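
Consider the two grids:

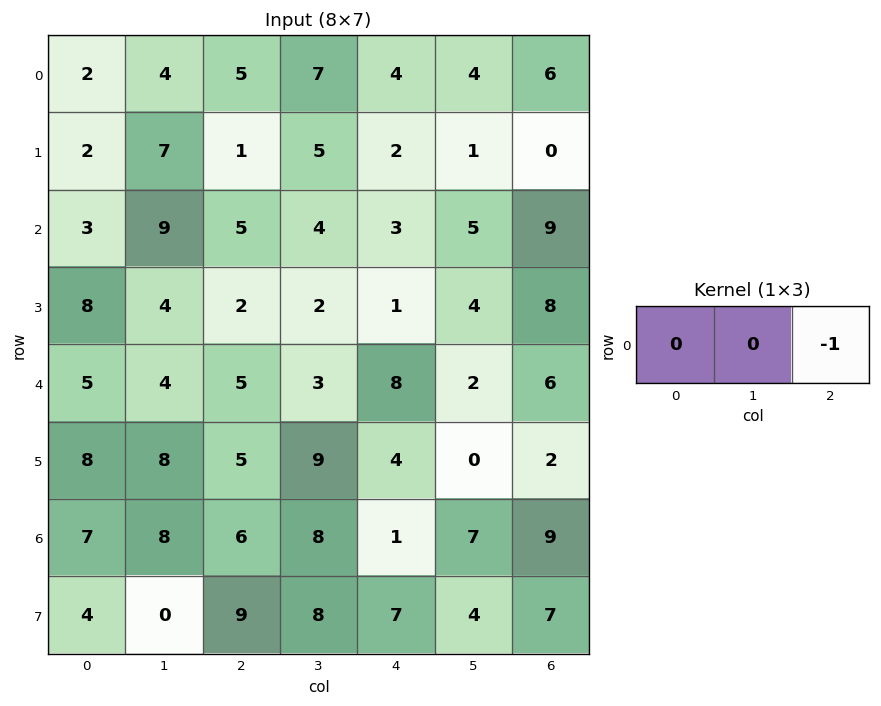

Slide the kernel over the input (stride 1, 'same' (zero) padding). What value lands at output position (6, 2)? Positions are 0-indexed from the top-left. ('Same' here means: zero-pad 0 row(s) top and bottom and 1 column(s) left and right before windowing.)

-8

The receptive field on the zero-padded input at this output position is [8 6 8]. Elementwise product with the kernel and sum: 8·-1.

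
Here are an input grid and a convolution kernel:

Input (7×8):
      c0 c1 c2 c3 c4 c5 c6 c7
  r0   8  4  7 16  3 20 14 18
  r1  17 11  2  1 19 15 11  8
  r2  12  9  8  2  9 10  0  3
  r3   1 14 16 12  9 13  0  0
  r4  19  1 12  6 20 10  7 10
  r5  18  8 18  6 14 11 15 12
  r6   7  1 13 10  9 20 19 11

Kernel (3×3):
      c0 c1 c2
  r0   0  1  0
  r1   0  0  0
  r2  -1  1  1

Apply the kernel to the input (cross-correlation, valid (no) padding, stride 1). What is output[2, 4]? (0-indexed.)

The receptive field on the input at this output position is [9 10 0 / 9 13 0 / 20 10 7]. Elementwise product with the kernel and sum: 10·1 + 20·-1 + 10·1 + 7·1.

7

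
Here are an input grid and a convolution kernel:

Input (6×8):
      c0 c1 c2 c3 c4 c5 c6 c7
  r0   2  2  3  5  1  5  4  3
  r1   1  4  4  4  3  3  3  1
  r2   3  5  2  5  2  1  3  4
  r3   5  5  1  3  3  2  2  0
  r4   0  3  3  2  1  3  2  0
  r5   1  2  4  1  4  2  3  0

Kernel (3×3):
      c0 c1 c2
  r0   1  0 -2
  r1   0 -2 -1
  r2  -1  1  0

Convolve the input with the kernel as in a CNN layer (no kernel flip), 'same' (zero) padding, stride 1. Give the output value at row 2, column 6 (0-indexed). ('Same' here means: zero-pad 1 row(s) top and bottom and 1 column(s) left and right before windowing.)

The receptive field on the zero-padded input at this output position is [3 3 1 / 1 3 4 / 2 2 0]. Elementwise product with the kernel and sum: 3·1 + 1·-2 + 3·-2 + 4·-1 + 2·-1 + 2·1.

-9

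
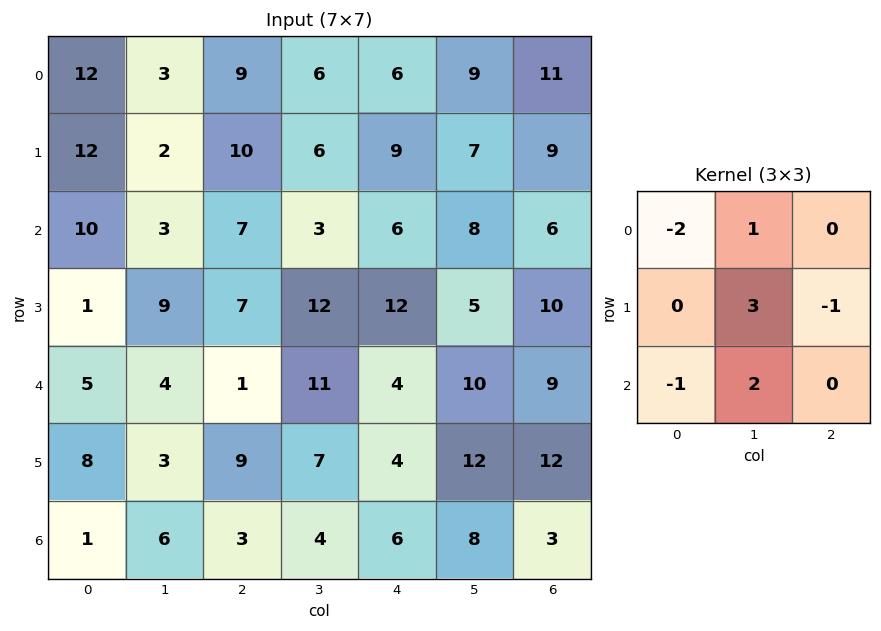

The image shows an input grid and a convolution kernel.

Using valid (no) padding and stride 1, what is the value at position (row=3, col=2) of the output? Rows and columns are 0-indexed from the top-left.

32

The receptive field on the input at this output position is [7 12 12 / 1 11 4 / 9 7 4]. Elementwise product with the kernel and sum: 7·-2 + 12·1 + 11·3 + 4·-1 + 9·-1 + 7·2.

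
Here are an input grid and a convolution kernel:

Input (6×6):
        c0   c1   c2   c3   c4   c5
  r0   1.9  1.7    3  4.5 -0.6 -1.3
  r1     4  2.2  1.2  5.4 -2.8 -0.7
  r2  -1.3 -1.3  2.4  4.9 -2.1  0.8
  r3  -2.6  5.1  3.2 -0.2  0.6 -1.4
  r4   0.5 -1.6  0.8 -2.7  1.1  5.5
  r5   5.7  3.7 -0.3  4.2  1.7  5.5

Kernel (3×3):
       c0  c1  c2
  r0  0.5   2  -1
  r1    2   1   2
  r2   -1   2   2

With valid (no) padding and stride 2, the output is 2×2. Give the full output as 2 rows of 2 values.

Output[0,0]: The receptive field on the input at this output position is [1.9 1.7 3 / 4 2.2 1.2 / -1.3 -1.3 2.4]. Elementwise product with the kernel and sum: 1.9·0.5 + 1.7·2 + 3·-1 + 4·2 + 2.2·1 + 1.2·2 + -1.3·-1 + -1.3·2 + 2.4·2.
Output[0,1]: The receptive field on the input at this output position is [3 4.5 -0.6 / 1.2 5.4 -2.8 / 2.4 4.9 -2.1]. Elementwise product with the kernel and sum: 3·0.5 + 4.5·2 + -0.6·-1 + 1.2·2 + 5.4·1 + -2.8·2 + 2.4·-1 + 4.9·2 + -2.1·2.

17.45 16.5
-1.45 16.5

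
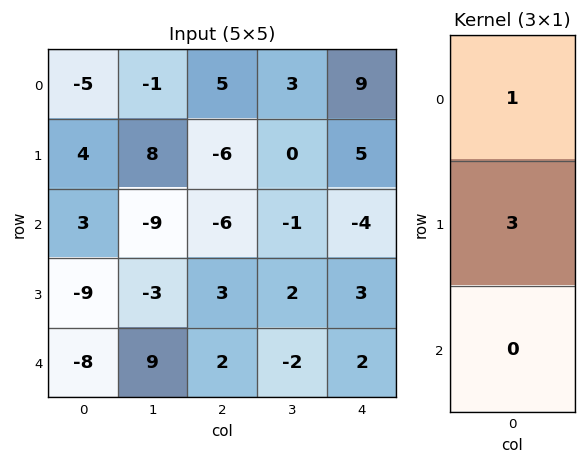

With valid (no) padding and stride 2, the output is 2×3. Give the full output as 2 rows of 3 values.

Output[0,0]: The receptive field on the input at this output position is [-5 / 4 / 3]. Elementwise product with the kernel and sum: -5·1 + 4·3.

7 -13 24
-24 3 5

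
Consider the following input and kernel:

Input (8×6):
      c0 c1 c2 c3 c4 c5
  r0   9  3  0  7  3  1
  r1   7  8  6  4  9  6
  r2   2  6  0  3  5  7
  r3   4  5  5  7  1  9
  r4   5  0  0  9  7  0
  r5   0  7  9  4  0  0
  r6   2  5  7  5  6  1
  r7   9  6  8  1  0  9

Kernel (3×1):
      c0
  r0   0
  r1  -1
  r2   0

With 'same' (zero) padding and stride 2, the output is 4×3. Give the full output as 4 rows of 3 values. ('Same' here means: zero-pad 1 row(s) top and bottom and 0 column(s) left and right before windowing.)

-9 0 -3
-2 0 -5
-5 0 -7
-2 -7 -6

Output[0,0]: The receptive field on the zero-padded input at this output position is [0 / 9 / 7]. Elementwise product with the kernel and sum: 9·-1.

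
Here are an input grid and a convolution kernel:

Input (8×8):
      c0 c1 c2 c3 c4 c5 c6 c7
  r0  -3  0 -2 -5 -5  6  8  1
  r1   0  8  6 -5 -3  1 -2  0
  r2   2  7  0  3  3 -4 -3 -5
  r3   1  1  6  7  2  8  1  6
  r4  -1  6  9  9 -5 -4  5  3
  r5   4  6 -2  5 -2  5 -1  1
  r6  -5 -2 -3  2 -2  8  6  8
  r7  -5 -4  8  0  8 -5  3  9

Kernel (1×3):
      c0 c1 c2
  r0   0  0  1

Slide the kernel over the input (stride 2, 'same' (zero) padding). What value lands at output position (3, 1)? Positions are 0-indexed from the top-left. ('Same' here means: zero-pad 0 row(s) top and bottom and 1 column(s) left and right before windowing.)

2

The receptive field on the zero-padded input at this output position is [-2 -3 2]. Elementwise product with the kernel and sum: 2·1.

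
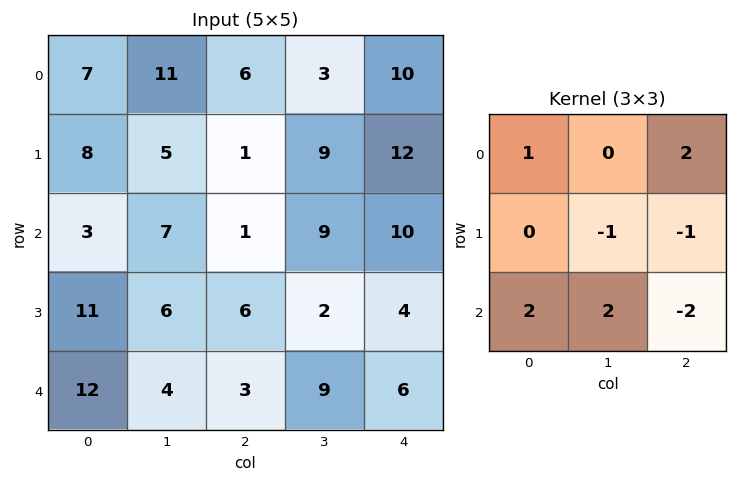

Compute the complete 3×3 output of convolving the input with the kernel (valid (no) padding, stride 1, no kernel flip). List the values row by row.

31 5 5
24 33 14
19 13 27

Output[0,0]: The receptive field on the input at this output position is [7 11 6 / 8 5 1 / 3 7 1]. Elementwise product with the kernel and sum: 7·1 + 6·2 + 5·-1 + 1·-1 + 3·2 + 7·2 + 1·-2.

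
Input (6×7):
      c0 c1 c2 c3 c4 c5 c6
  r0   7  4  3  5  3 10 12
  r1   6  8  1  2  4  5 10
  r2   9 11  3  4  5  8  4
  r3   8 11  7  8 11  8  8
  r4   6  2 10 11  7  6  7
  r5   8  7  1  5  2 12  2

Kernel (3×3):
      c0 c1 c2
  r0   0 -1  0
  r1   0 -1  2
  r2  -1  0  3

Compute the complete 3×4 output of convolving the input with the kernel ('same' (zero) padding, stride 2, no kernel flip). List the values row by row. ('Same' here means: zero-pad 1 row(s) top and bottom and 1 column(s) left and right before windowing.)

25 5 30 -17
40 17 23 -22
11 13 25 -27

Output[0,0]: The receptive field on the zero-padded input at this output position is [0 0 0 / 0 7 4 / 0 6 8]. Elementwise product with the kernel and sum: 0·-1 + 7·-1 + 4·2 + 0·-1 + 8·3.
Output[0,1]: The receptive field on the zero-padded input at this output position is [0 0 0 / 4 3 5 / 8 1 2]. Elementwise product with the kernel and sum: 0·-1 + 3·-1 + 5·2 + 8·-1 + 2·3.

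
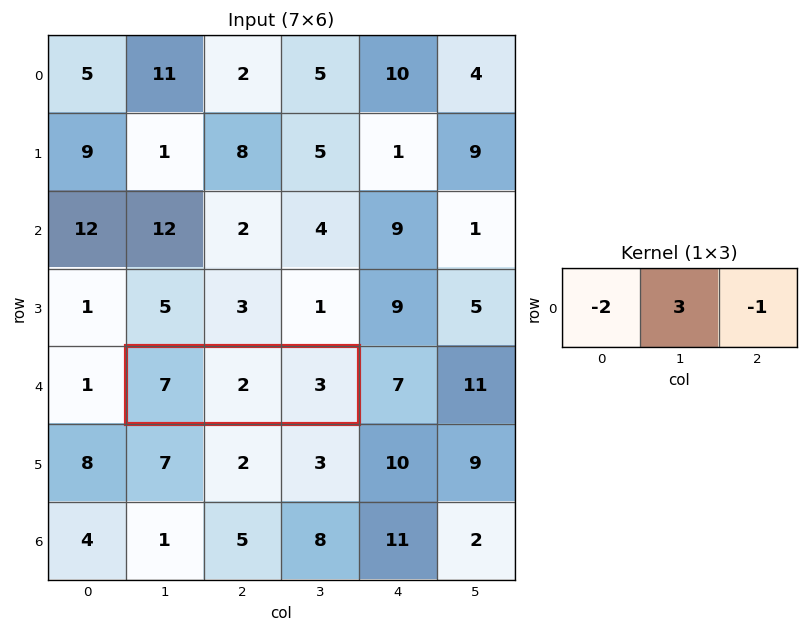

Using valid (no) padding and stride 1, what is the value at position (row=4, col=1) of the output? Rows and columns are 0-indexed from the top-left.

-11

The receptive field on the input at this output position is [7 2 3]. Elementwise product with the kernel and sum: 7·-2 + 2·3 + 3·-1.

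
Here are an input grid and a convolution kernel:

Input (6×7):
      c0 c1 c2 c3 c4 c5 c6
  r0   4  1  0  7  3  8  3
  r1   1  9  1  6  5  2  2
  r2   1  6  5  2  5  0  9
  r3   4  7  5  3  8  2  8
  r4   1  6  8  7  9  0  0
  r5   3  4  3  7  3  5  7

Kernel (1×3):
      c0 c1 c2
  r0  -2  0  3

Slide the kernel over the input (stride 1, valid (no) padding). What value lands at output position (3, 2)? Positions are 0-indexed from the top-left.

14

The receptive field on the input at this output position is [5 3 8]. Elementwise product with the kernel and sum: 5·-2 + 8·3.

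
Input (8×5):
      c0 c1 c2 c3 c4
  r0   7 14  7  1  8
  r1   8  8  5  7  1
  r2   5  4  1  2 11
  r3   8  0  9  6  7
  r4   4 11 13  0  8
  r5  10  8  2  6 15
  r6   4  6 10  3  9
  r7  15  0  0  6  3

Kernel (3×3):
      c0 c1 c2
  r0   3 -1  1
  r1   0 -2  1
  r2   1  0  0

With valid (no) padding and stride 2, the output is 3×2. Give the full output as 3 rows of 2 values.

8 16
25 20
4 60

Output[0,0]: The receptive field on the input at this output position is [7 14 7 / 8 8 5 / 5 4 1]. Elementwise product with the kernel and sum: 7·3 + 14·-1 + 7·1 + 8·-2 + 5·1 + 5·1.
Output[0,1]: The receptive field on the input at this output position is [7 1 8 / 5 7 1 / 1 2 11]. Elementwise product with the kernel and sum: 7·3 + 1·-1 + 8·1 + 7·-2 + 1·1 + 1·1.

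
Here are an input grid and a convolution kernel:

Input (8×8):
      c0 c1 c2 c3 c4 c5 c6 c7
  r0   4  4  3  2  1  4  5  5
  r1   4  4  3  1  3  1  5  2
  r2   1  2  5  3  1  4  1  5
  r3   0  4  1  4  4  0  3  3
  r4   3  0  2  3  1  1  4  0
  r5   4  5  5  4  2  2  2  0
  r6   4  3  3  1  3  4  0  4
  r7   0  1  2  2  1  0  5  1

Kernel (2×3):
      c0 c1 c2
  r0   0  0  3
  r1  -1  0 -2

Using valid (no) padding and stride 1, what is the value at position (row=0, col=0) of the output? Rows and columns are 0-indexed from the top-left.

-1

The receptive field on the input at this output position is [4 4 3 / 4 4 3]. Elementwise product with the kernel and sum: 3·3 + 4·-1 + 3·-2.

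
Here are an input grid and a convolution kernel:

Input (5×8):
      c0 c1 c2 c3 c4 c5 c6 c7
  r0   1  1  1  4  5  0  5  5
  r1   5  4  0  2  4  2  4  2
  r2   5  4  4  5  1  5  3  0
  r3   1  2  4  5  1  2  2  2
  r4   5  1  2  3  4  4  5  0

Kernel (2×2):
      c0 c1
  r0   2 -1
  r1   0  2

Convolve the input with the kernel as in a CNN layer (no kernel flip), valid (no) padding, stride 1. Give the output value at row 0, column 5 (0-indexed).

3

The receptive field on the input at this output position is [0 5 / 2 4]. Elementwise product with the kernel and sum: 0·2 + 5·-1 + 4·2.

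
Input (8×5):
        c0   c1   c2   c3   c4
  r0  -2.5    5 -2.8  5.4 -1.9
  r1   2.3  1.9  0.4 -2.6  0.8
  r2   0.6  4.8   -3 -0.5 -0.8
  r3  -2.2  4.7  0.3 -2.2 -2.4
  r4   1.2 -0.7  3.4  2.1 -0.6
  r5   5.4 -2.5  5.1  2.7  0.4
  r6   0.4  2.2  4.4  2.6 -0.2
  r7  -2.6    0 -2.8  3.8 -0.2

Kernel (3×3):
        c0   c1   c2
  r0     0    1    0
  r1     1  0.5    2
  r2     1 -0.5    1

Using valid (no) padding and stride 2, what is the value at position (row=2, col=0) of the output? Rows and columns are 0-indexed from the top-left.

The receptive field on the input at this output position is [1.2 -0.7 3.4 / 5.4 -2.5 5.1 / 0.4 2.2 4.4]. Elementwise product with the kernel and sum: -0.7·1 + 5.4·1 + -2.5·0.5 + 5.1·2 + 0.4·1 + 2.2·-0.5 + 4.4·1.

17.35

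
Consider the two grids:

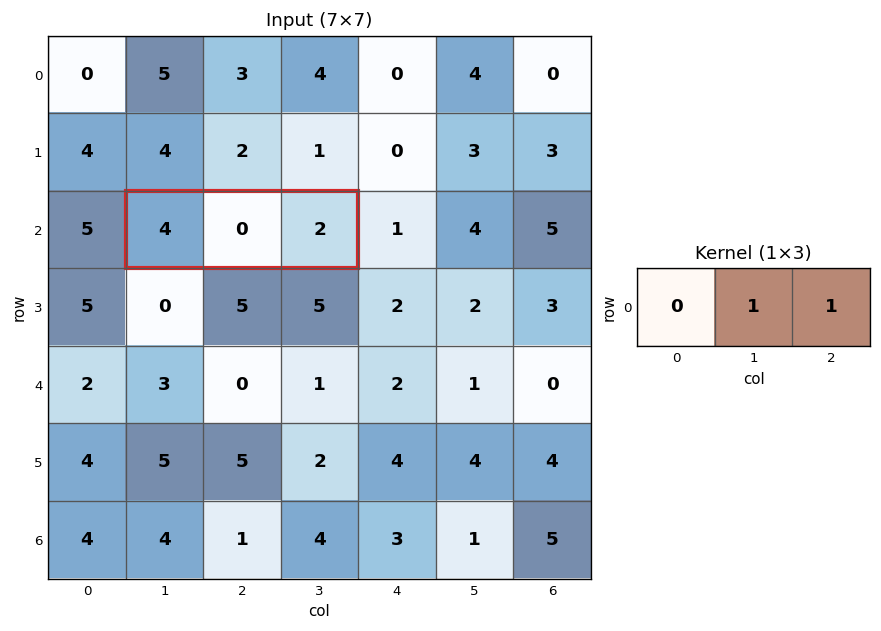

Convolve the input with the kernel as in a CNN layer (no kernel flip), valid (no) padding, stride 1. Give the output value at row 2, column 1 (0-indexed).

The receptive field on the input at this output position is [4 0 2]. Elementwise product with the kernel and sum: 0·1 + 2·1.

2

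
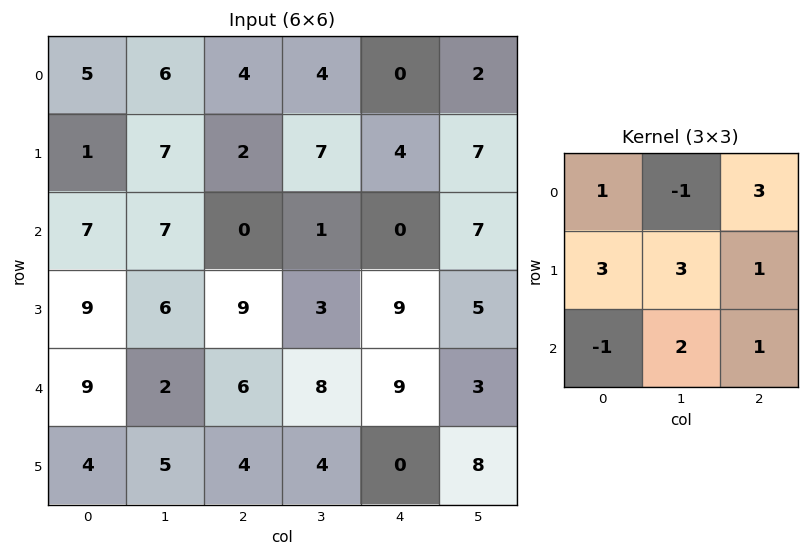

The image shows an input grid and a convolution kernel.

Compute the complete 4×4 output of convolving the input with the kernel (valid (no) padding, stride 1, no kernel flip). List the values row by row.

44 42 33 56
54 63 16 54
55 76 63 76
79 45 88 67

Output[0,0]: The receptive field on the input at this output position is [5 6 4 / 1 7 2 / 7 7 0]. Elementwise product with the kernel and sum: 5·1 + 6·-1 + 4·3 + 1·3 + 7·3 + 2·1 + 7·-1 + 7·2 + 0·1.
Output[0,1]: The receptive field on the input at this output position is [6 4 4 / 7 2 7 / 7 0 1]. Elementwise product with the kernel and sum: 6·1 + 4·-1 + 4·3 + 7·3 + 2·3 + 7·1 + 7·-1 + 0·2 + 1·1.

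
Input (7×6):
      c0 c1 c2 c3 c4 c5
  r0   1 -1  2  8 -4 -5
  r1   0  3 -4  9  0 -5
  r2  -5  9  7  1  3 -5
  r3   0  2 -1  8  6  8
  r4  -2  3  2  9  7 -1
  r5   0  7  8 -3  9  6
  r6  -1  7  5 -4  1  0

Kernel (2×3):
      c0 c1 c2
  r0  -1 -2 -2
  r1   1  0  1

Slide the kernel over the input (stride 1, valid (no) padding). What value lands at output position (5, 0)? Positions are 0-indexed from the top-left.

The receptive field on the input at this output position is [0 7 8 / -1 7 5]. Elementwise product with the kernel and sum: 0·-1 + 7·-2 + 8·-2 + -1·1 + 5·1.

-26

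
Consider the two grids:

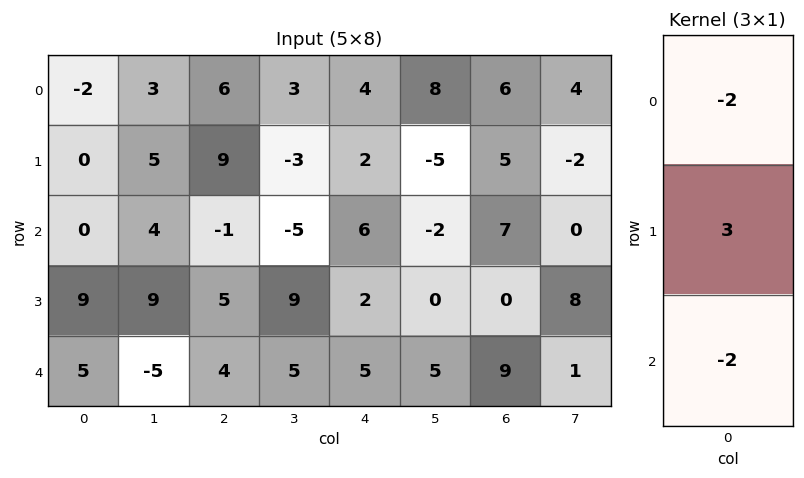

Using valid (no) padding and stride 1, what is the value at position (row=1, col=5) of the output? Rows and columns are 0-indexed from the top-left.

4

The receptive field on the input at this output position is [-5 / -2 / 0]. Elementwise product with the kernel and sum: -5·-2 + -2·3 + 0·-2.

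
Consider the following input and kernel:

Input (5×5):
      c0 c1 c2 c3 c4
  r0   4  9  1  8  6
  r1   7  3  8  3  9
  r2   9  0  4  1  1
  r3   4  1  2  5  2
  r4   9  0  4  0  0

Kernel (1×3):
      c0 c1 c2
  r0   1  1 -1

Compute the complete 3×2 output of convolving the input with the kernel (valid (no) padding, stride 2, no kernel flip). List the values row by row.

Output[0,0]: The receptive field on the input at this output position is [4 9 1]. Elementwise product with the kernel and sum: 4·1 + 9·1 + 1·-1.
Output[0,1]: The receptive field on the input at this output position is [1 8 6]. Elementwise product with the kernel and sum: 1·1 + 8·1 + 6·-1.

12 3
5 4
5 4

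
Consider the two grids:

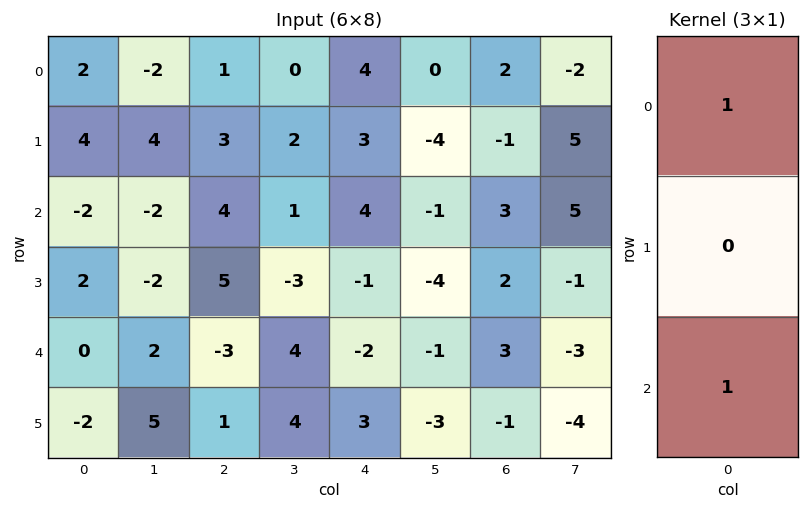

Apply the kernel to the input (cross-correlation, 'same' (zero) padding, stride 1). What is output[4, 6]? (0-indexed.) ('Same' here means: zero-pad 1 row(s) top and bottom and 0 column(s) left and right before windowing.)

1

The receptive field on the zero-padded input at this output position is [2 / 3 / -1]. Elementwise product with the kernel and sum: 2·1 + -1·1.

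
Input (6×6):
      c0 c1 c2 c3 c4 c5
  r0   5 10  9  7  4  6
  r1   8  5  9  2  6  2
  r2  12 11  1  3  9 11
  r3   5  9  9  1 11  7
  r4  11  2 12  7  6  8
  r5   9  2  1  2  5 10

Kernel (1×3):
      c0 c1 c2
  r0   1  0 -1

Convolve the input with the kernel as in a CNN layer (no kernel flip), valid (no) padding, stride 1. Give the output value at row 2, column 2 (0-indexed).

The receptive field on the input at this output position is [1 3 9]. Elementwise product with the kernel and sum: 1·1 + 9·-1.

-8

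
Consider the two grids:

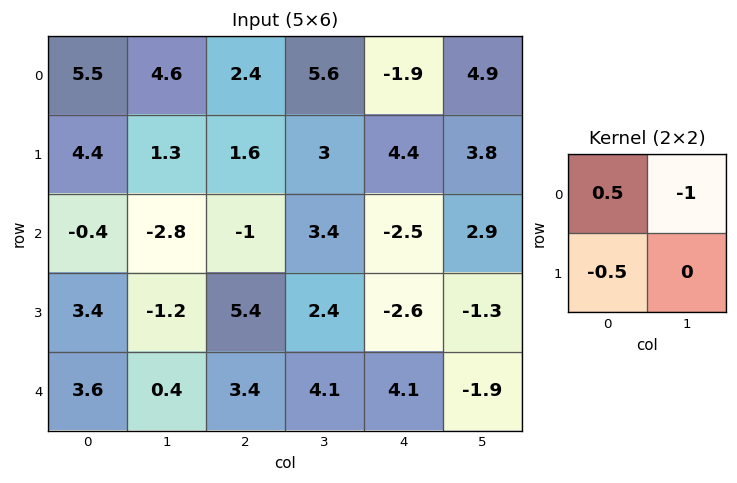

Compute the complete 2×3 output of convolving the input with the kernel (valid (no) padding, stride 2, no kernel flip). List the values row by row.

Output[0,0]: The receptive field on the input at this output position is [5.5 4.6 / 4.4 1.3]. Elementwise product with the kernel and sum: 5.5·0.5 + 4.6·-1 + 4.4·-0.5.
Output[0,1]: The receptive field on the input at this output position is [2.4 5.6 / 1.6 3]. Elementwise product with the kernel and sum: 2.4·0.5 + 5.6·-1 + 1.6·-0.5.

-4.05 -5.2 -8.05
0.9 -6.6 -2.85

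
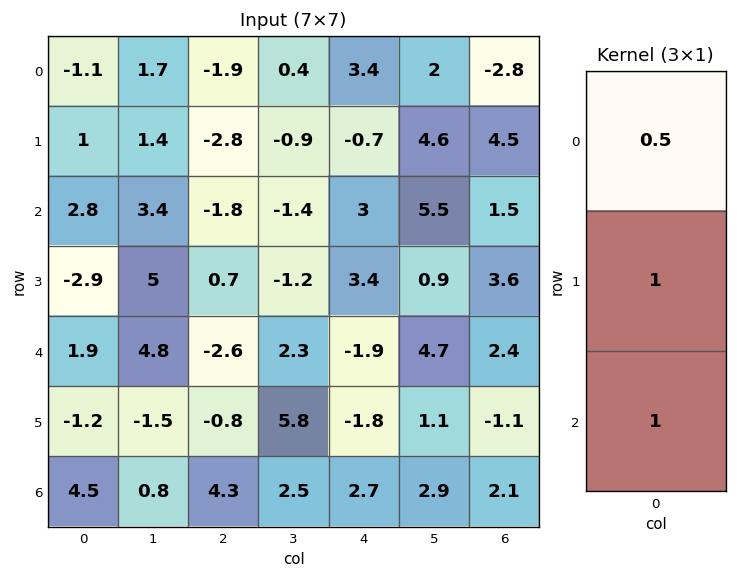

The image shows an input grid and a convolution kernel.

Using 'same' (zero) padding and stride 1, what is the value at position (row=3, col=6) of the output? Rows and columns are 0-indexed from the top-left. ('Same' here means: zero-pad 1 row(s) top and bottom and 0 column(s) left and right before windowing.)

The receptive field on the zero-padded input at this output position is [1.5 / 3.6 / 2.4]. Elementwise product with the kernel and sum: 1.5·0.5 + 3.6·1 + 2.4·1.

6.75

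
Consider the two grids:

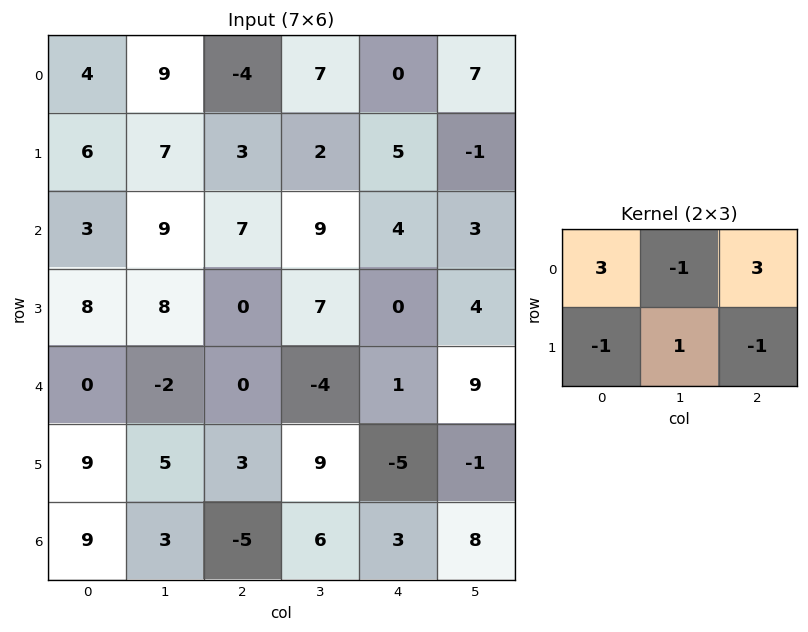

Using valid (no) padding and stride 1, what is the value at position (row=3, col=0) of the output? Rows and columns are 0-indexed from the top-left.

The receptive field on the input at this output position is [8 8 0 / 0 -2 0]. Elementwise product with the kernel and sum: 8·3 + 8·-1 + 0·3 + 0·-1 + -2·1 + 0·-1.

14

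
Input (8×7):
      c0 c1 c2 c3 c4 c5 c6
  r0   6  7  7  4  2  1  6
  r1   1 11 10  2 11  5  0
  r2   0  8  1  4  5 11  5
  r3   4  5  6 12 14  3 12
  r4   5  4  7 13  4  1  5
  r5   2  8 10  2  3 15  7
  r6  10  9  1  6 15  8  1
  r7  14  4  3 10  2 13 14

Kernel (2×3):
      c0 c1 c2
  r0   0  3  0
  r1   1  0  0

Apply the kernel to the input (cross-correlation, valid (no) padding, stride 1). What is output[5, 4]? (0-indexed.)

The receptive field on the input at this output position is [3 15 7 / 15 8 1]. Elementwise product with the kernel and sum: 15·3 + 15·1.

60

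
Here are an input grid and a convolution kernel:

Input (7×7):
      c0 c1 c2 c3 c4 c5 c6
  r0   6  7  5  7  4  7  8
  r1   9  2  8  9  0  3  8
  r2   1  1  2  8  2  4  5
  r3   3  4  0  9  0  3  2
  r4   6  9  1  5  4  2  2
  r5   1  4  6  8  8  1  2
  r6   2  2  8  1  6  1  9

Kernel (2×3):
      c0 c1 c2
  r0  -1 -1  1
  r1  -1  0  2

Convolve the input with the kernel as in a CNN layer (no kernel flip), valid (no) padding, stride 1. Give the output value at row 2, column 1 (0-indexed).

The receptive field on the input at this output position is [1 2 8 / 4 0 9]. Elementwise product with the kernel and sum: 1·-1 + 2·-1 + 8·1 + 4·-1 + 9·2.

19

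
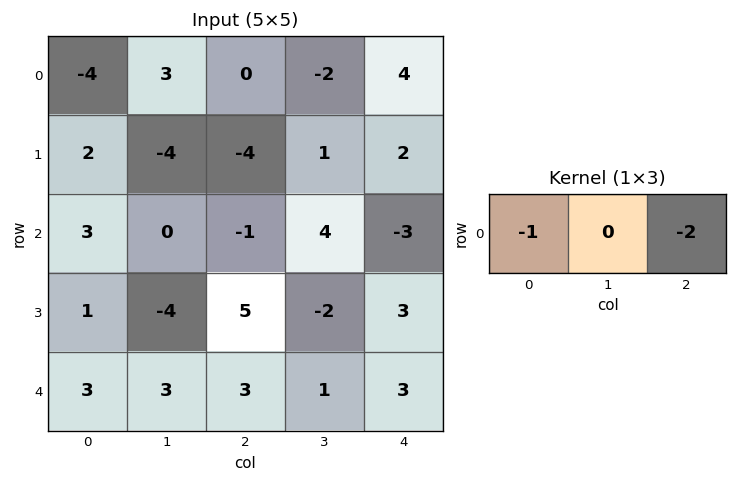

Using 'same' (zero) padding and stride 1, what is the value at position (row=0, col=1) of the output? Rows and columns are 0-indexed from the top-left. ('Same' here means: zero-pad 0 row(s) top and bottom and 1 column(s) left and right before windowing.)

4

The receptive field on the zero-padded input at this output position is [-4 3 0]. Elementwise product with the kernel and sum: -4·-1 + 0·-2.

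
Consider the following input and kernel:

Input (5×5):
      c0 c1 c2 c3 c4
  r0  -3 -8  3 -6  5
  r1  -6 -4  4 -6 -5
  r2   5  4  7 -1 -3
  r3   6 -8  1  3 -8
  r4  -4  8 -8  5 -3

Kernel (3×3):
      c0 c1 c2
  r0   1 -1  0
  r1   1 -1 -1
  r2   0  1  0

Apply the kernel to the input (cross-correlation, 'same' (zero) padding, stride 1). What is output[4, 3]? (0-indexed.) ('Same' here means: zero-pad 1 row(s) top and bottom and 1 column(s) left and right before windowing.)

-12

The receptive field on the zero-padded input at this output position is [1 3 -8 / -8 5 -3 / 0 0 0]. Elementwise product with the kernel and sum: 1·1 + 3·-1 + -8·1 + 5·-1 + -3·-1 + 0·1.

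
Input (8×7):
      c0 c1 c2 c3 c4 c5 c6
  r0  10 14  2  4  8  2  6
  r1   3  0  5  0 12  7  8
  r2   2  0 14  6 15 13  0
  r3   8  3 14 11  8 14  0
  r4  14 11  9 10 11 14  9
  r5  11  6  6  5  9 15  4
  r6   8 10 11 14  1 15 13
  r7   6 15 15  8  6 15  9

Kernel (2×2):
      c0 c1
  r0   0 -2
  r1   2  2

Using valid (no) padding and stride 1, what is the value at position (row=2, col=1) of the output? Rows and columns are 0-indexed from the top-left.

6

The receptive field on the input at this output position is [0 14 / 3 14]. Elementwise product with the kernel and sum: 14·-2 + 3·2 + 14·2.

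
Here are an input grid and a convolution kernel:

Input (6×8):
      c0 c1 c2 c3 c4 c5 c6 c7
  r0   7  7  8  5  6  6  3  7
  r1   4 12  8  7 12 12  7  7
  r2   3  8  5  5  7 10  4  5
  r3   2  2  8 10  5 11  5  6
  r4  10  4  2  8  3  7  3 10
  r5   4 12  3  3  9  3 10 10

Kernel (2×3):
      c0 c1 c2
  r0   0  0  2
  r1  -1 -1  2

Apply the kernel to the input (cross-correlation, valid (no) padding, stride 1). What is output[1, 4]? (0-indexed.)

5

The receptive field on the input at this output position is [12 12 7 / 7 10 4]. Elementwise product with the kernel and sum: 7·2 + 7·-1 + 10·-1 + 4·2.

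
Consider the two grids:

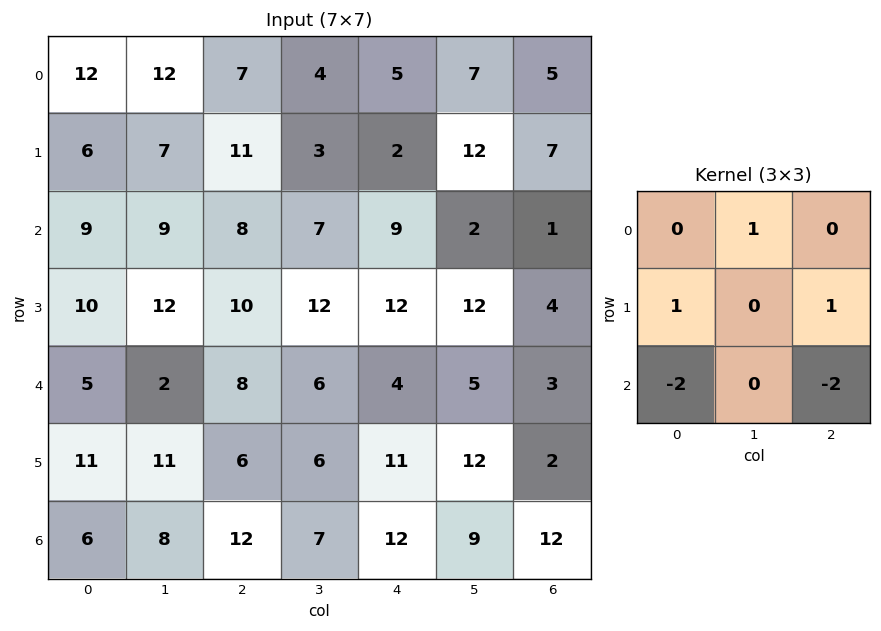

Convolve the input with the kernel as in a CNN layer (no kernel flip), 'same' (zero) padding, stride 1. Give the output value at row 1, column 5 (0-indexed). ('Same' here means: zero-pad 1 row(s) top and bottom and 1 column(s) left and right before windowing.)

-4

The receptive field on the zero-padded input at this output position is [5 7 5 / 2 12 7 / 9 2 1]. Elementwise product with the kernel and sum: 7·1 + 2·1 + 7·1 + 9·-2 + 1·-2.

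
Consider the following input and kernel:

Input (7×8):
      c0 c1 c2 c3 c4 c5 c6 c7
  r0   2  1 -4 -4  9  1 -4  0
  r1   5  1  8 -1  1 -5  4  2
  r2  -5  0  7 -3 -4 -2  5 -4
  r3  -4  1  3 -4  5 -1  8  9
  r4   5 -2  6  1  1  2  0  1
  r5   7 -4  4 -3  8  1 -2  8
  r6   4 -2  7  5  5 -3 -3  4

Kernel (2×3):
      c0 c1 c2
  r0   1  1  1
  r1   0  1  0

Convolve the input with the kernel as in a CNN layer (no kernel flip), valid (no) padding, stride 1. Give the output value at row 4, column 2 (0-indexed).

The receptive field on the input at this output position is [6 1 1 / 4 -3 8]. Elementwise product with the kernel and sum: 6·1 + 1·1 + 1·1 + -3·1.

5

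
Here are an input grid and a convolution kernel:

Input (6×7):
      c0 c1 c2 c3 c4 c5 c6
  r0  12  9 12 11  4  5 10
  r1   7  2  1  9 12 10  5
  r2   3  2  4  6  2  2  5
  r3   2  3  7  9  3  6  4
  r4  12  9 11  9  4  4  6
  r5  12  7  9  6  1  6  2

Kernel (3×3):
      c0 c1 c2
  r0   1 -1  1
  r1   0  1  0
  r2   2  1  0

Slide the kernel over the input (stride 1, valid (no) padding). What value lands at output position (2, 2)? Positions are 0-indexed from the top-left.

The receptive field on the input at this output position is [4 6 2 / 7 9 3 / 11 9 4]. Elementwise product with the kernel and sum: 4·1 + 6·-1 + 2·1 + 9·1 + 11·2 + 9·1.

40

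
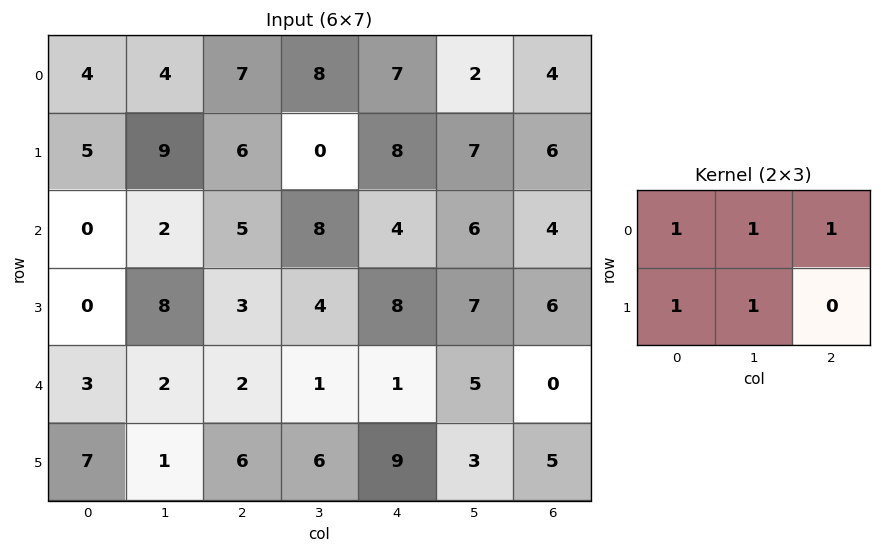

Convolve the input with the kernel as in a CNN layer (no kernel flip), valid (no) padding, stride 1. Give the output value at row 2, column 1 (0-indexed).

The receptive field on the input at this output position is [2 5 8 / 8 3 4]. Elementwise product with the kernel and sum: 2·1 + 5·1 + 8·1 + 8·1 + 3·1.

26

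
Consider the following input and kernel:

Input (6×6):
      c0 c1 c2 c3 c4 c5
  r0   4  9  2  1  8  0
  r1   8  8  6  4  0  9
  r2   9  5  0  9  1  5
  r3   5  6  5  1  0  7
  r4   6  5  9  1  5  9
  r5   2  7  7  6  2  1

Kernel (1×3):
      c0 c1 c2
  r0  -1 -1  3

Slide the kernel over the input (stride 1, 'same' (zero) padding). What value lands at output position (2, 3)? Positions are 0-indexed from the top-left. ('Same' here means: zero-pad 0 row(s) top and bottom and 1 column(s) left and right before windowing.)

-6

The receptive field on the zero-padded input at this output position is [0 9 1]. Elementwise product with the kernel and sum: 0·-1 + 9·-1 + 1·3.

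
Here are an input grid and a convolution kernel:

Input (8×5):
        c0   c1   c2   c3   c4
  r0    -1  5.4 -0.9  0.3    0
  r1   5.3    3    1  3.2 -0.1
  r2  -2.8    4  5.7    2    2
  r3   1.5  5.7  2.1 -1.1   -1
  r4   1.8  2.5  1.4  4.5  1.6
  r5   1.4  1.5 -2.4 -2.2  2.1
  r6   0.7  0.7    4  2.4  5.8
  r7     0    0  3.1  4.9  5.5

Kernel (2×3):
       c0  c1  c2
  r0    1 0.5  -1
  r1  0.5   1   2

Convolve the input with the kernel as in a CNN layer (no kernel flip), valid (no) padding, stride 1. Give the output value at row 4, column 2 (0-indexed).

The receptive field on the input at this output position is [1.4 4.5 1.6 / -2.4 -2.2 2.1]. Elementwise product with the kernel and sum: 1.4·1 + 4.5·0.5 + 1.6·-1 + -2.4·0.5 + -2.2·1 + 2.1·2.

2.85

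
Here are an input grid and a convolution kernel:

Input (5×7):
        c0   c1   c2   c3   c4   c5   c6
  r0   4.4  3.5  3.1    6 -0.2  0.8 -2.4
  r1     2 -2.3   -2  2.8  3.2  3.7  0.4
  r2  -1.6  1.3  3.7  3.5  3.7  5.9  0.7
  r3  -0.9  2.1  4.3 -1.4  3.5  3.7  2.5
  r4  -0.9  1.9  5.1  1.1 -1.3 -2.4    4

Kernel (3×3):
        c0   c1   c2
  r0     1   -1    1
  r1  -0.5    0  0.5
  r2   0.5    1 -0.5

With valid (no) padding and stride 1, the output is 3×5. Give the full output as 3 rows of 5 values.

Output[0,0]: The receptive field on the input at this output position is [4.4 3.5 3.1 / 2 -2.3 -2 / -1.6 1.3 3.7]. Elementwise product with the kernel and sum: 4.4·1 + 3.5·-1 + 3.1·1 + 2·-0.5 + -2·0.5 + -1.6·0.5 + 1.3·1 + 3.7·-0.5.

0.65 11.55 3 9.95 2.6
4.45 9.65 -2.6 5.45 2.6
2.3 4.85 7.8 8.7 -7.05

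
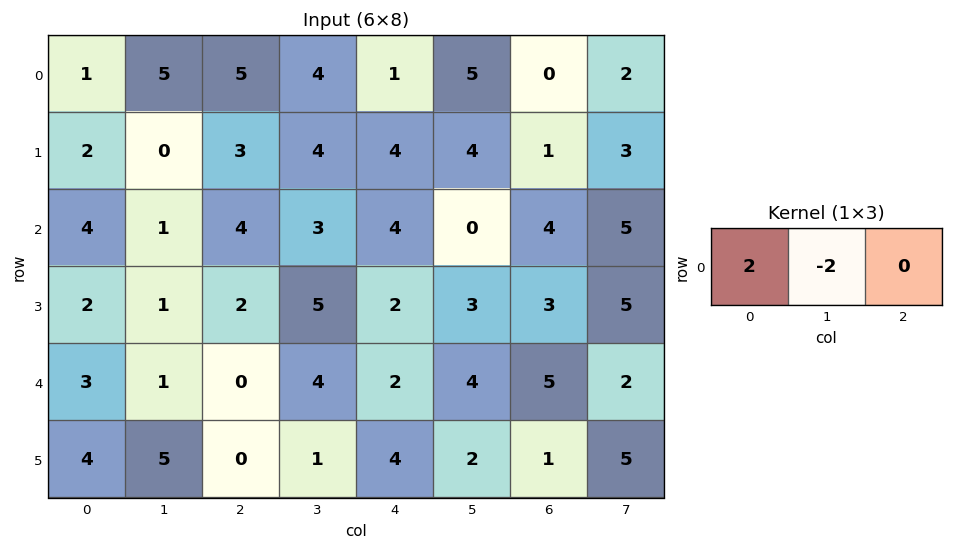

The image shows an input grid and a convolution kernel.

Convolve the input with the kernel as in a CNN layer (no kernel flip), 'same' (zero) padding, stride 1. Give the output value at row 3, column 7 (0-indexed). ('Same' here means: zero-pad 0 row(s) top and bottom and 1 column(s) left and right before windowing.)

-4

The receptive field on the zero-padded input at this output position is [3 5 0]. Elementwise product with the kernel and sum: 3·2 + 5·-2.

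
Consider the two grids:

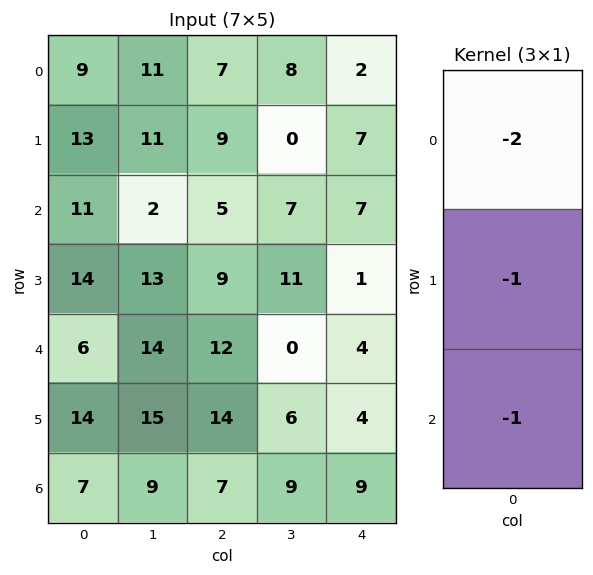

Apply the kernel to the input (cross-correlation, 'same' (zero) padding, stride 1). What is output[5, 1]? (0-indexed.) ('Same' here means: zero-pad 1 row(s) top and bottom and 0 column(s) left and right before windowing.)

The receptive field on the zero-padded input at this output position is [14 / 15 / 9]. Elementwise product with the kernel and sum: 14·-2 + 15·-1 + 9·-1.

-52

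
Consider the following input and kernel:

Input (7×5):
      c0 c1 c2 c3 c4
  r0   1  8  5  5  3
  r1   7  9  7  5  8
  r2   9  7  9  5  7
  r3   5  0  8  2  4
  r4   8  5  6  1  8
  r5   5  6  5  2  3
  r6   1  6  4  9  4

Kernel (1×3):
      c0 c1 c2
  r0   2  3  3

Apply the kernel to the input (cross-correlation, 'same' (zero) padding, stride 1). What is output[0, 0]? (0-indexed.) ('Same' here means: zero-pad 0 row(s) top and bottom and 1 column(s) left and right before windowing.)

The receptive field on the zero-padded input at this output position is [0 1 8]. Elementwise product with the kernel and sum: 0·2 + 1·3 + 8·3.

27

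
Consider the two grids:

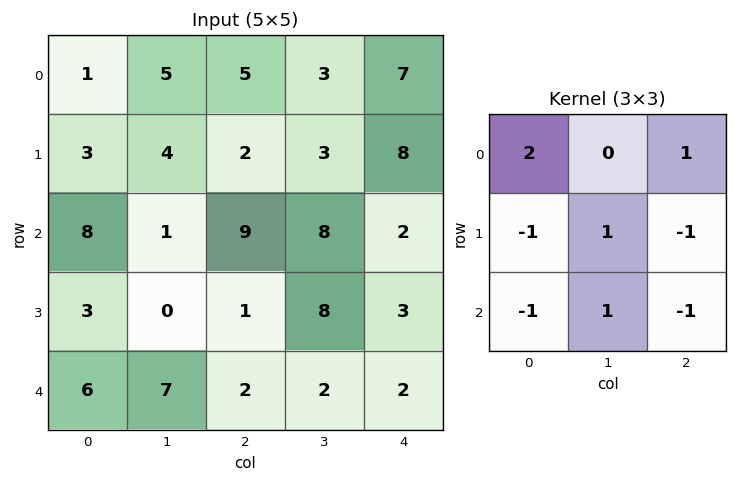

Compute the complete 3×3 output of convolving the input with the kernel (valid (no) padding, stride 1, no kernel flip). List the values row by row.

Output[0,0]: The receptive field on the input at this output position is [1 5 5 / 3 4 2 / 8 1 9]. Elementwise product with the kernel and sum: 1·2 + 5·1 + 3·-1 + 4·1 + 2·-1 + 8·-1 + 1·1 + 9·-1.
Output[0,1]: The receptive field on the input at this output position is [5 5 3 / 4 2 3 / 1 9 8]. Elementwise product with the kernel and sum: 5·2 + 3·1 + 4·-1 + 2·1 + 3·-1 + 1·-1 + 9·1 + 8·-1.

-10 8 7
-12 4 13
20 -4 22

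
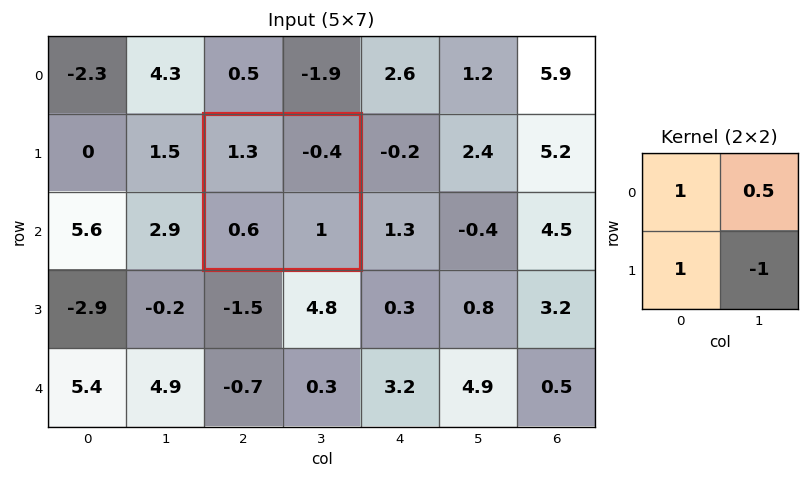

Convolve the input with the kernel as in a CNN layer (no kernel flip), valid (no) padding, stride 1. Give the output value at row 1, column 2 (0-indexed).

The receptive field on the input at this output position is [1.3 -0.4 / 0.6 1]. Elementwise product with the kernel and sum: 1.3·1 + -0.4·0.5 + 0.6·1 + 1·-1.

0.7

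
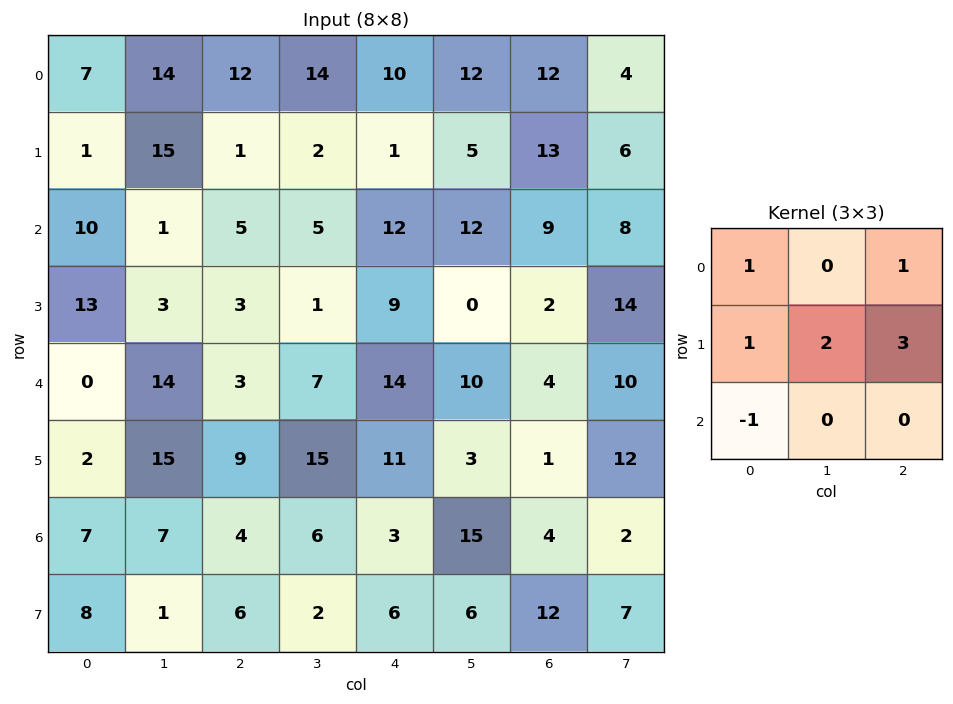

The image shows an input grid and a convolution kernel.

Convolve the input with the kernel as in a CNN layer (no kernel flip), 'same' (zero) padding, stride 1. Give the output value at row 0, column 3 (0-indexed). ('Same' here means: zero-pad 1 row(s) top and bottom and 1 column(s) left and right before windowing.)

The receptive field on the zero-padded input at this output position is [0 0 0 / 12 14 10 / 1 2 1]. Elementwise product with the kernel and sum: 0·1 + 0·1 + 12·1 + 14·2 + 10·3 + 1·-1.

69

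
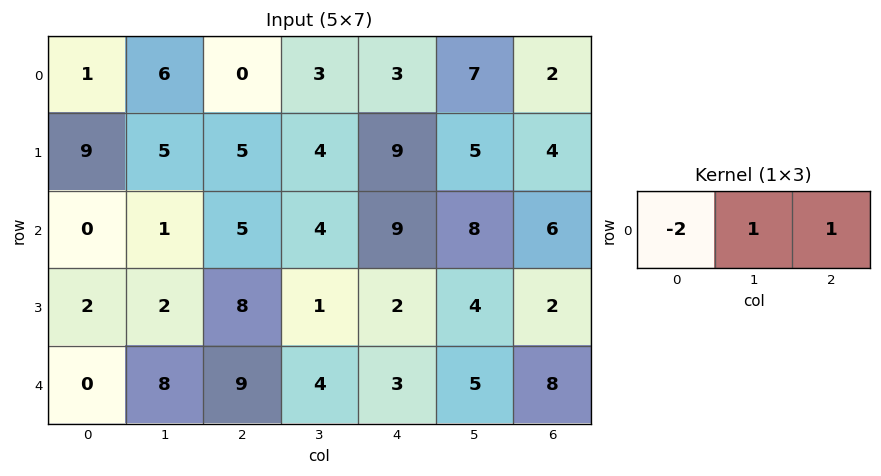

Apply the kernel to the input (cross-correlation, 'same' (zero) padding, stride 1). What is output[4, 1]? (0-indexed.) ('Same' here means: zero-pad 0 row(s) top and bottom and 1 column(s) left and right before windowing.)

The receptive field on the zero-padded input at this output position is [0 8 9]. Elementwise product with the kernel and sum: 0·-2 + 8·1 + 9·1.

17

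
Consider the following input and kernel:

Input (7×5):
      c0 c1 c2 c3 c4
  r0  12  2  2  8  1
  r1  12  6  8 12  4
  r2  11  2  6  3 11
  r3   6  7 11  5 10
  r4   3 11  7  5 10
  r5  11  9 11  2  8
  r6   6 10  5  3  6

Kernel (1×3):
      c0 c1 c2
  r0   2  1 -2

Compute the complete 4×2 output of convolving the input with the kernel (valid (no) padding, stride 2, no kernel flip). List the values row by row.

22 10
12 -7
3 -1
12 1

Output[0,0]: The receptive field on the input at this output position is [12 2 2]. Elementwise product with the kernel and sum: 12·2 + 2·1 + 2·-2.
Output[0,1]: The receptive field on the input at this output position is [2 8 1]. Elementwise product with the kernel and sum: 2·2 + 8·1 + 1·-2.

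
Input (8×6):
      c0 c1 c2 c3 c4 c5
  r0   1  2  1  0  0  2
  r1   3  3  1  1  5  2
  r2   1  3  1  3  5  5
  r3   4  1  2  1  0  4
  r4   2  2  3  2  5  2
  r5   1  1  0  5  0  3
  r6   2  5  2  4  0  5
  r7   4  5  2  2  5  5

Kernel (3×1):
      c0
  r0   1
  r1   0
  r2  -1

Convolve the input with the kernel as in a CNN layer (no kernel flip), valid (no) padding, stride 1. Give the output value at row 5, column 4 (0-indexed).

The receptive field on the input at this output position is [0 / 0 / 5]. Elementwise product with the kernel and sum: 0·1 + 5·-1.

-5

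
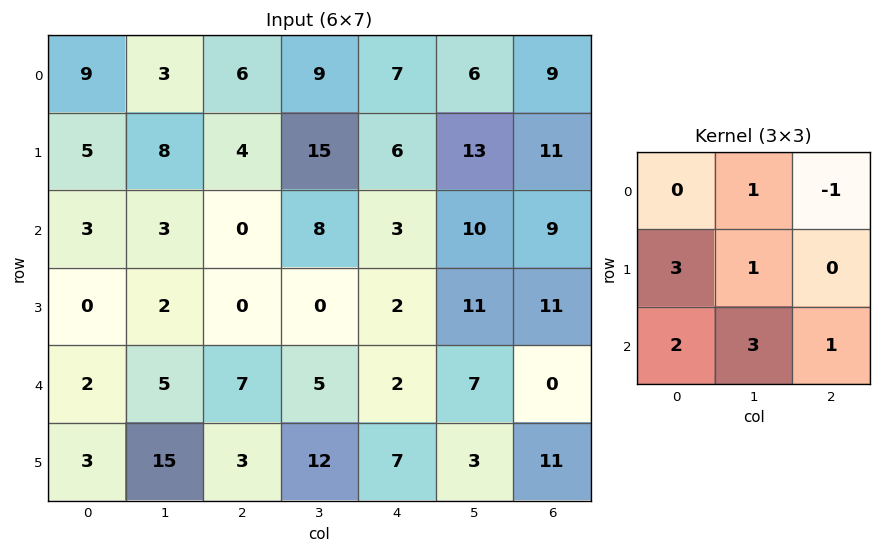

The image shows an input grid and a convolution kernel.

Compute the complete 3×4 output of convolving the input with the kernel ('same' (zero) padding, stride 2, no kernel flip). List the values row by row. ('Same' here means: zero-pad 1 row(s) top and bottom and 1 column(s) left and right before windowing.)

Output[0,0]: The receptive field on the zero-padded input at this output position is [0 0 0 / 0 9 3 / 0 5 8]. Elementwise product with the kernel and sum: 0·1 + 0·-1 + 0·3 + 9·1 + 0·2 + 5·3 + 8·1.

32 58 95 86
2 2 37 105
24 73 56 71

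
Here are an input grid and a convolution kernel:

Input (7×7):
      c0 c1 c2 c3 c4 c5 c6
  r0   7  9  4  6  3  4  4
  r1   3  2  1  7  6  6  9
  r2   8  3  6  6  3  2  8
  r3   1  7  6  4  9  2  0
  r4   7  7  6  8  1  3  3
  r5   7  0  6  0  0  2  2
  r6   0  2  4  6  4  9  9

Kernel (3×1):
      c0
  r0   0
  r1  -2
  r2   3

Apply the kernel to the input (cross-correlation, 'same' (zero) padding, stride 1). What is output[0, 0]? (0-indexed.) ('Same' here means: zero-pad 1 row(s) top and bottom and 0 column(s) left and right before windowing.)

The receptive field on the zero-padded input at this output position is [0 / 7 / 3]. Elementwise product with the kernel and sum: 7·-2 + 3·3.

-5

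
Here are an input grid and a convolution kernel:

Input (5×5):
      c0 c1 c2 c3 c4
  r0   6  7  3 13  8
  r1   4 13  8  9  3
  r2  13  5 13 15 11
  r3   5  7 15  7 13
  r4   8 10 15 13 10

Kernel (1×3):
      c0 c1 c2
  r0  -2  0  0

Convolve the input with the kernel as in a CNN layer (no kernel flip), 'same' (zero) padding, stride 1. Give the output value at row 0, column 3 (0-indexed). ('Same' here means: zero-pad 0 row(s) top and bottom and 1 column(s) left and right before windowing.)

-6

The receptive field on the zero-padded input at this output position is [3 13 8]. Elementwise product with the kernel and sum: 3·-2.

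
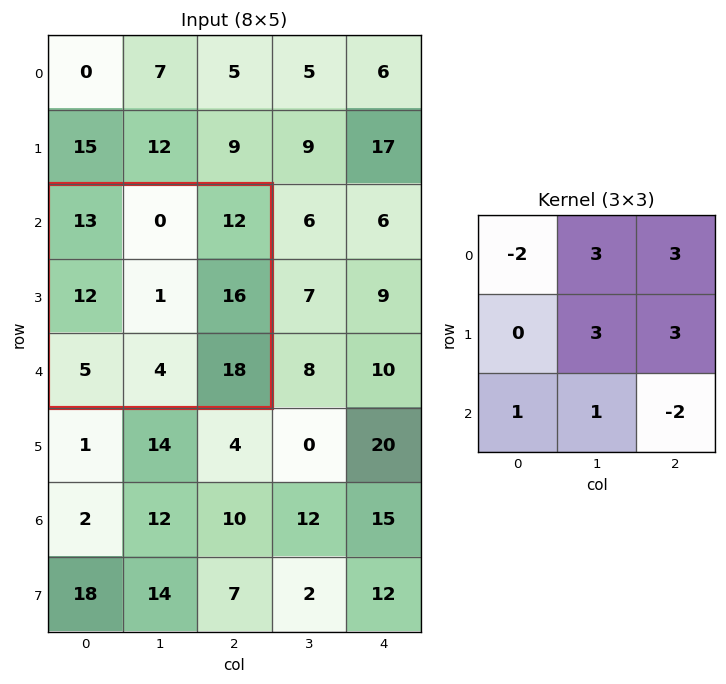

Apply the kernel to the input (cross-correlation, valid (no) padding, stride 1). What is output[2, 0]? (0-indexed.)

The receptive field on the input at this output position is [13 0 12 / 12 1 16 / 5 4 18]. Elementwise product with the kernel and sum: 13·-2 + 0·3 + 12·3 + 1·3 + 16·3 + 5·1 + 4·1 + 18·-2.

34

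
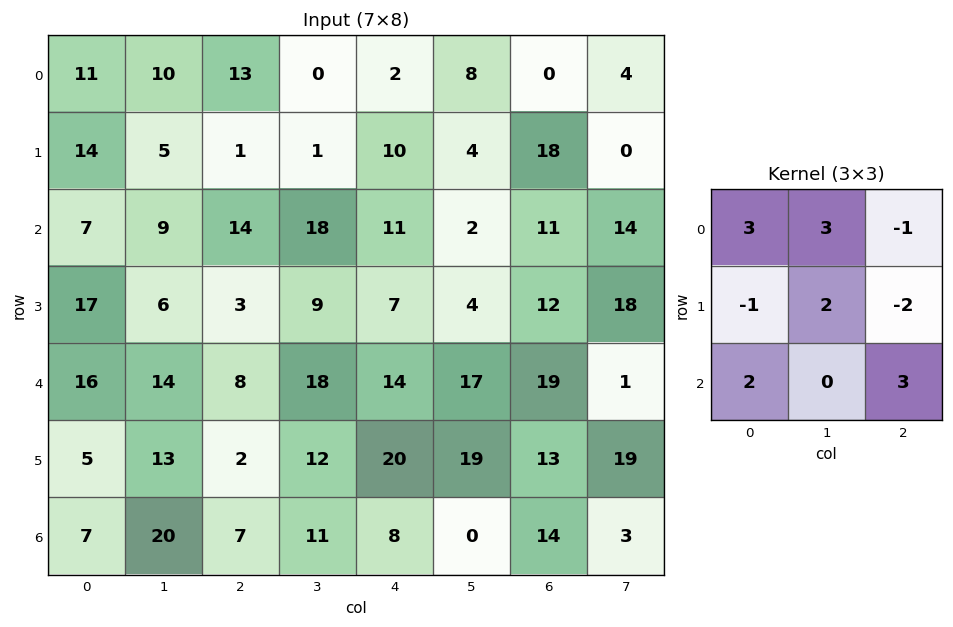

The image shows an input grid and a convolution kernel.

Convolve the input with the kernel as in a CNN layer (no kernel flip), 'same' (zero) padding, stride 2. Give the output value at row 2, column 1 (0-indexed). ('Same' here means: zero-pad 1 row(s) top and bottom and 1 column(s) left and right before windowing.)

46

The receptive field on the zero-padded input at this output position is [6 3 9 / 14 8 18 / 13 2 12]. Elementwise product with the kernel and sum: 6·3 + 3·3 + 9·-1 + 14·-1 + 8·2 + 18·-2 + 13·2 + 12·3.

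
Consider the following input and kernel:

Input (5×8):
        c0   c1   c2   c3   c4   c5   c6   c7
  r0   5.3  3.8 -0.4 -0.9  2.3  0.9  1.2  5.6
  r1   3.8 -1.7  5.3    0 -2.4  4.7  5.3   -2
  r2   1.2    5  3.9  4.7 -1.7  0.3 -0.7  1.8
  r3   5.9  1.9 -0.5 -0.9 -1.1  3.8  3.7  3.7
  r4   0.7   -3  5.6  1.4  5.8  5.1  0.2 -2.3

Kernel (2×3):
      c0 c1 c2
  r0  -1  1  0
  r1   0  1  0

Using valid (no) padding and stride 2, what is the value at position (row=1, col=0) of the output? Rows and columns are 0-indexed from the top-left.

The receptive field on the input at this output position is [1.2 5 3.9 / 5.9 1.9 -0.5]. Elementwise product with the kernel and sum: 1.2·-1 + 5·1 + 1.9·1.

5.7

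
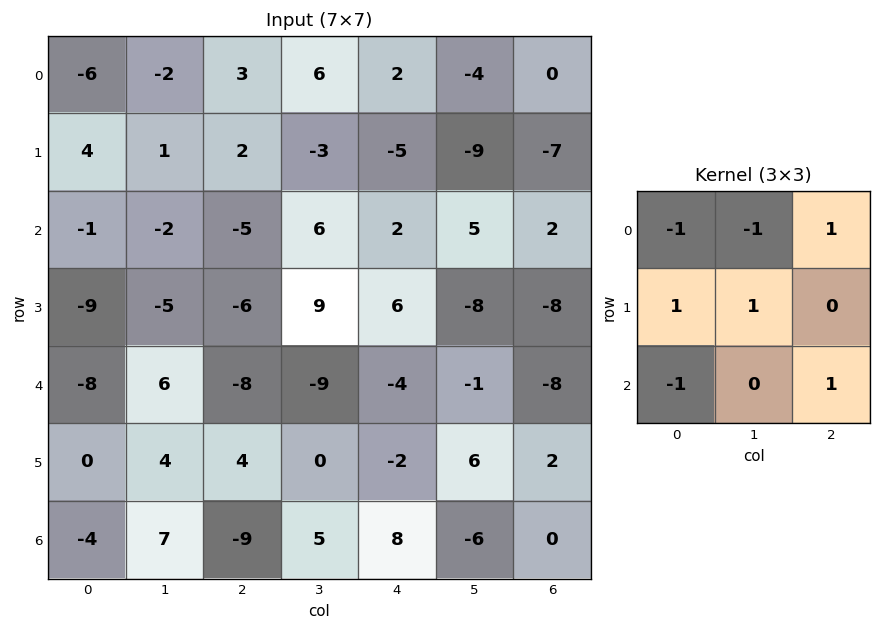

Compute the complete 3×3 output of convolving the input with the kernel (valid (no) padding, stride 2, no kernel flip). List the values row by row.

Output[0,0]: The receptive field on the input at this output position is [-6 -2 3 / 4 1 2 / -1 -2 -5]. Elementwise product with the kernel and sum: -6·-1 + -2·-1 + 3·1 + 4·1 + 1·1 + -1·-1 + -5·1.

12 -1 -12
-16 8 -11
-7 34 -7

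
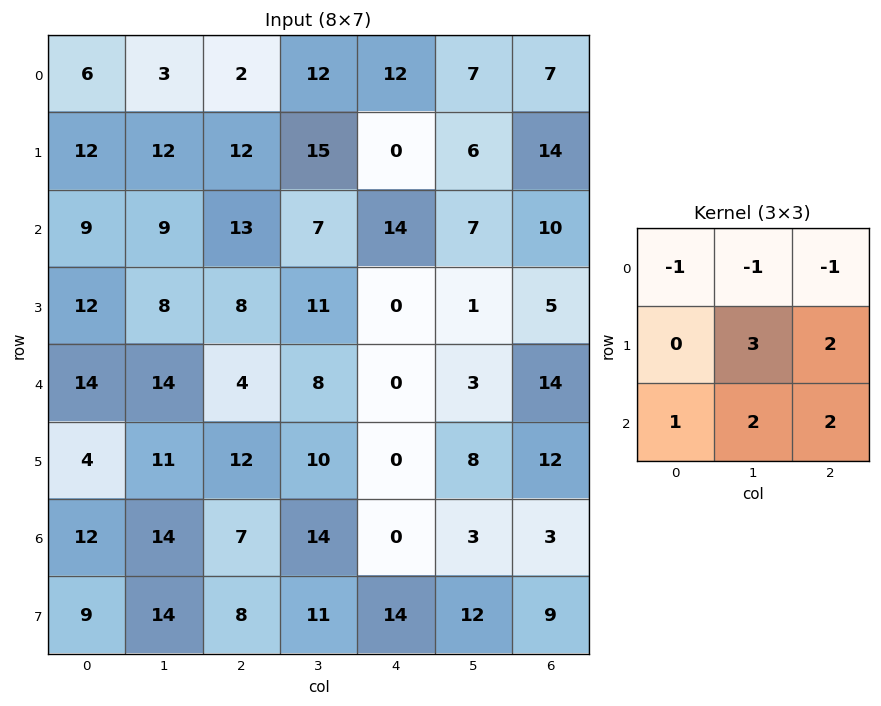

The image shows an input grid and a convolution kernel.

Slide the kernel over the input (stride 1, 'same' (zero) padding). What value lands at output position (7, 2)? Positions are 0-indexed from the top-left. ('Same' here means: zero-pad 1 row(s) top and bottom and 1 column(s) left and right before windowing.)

The receptive field on the zero-padded input at this output position is [14 7 14 / 14 8 11 / 0 0 0]. Elementwise product with the kernel and sum: 14·-1 + 7·-1 + 14·-1 + 8·3 + 11·2 + 0·1 + 0·2 + 0·2.

11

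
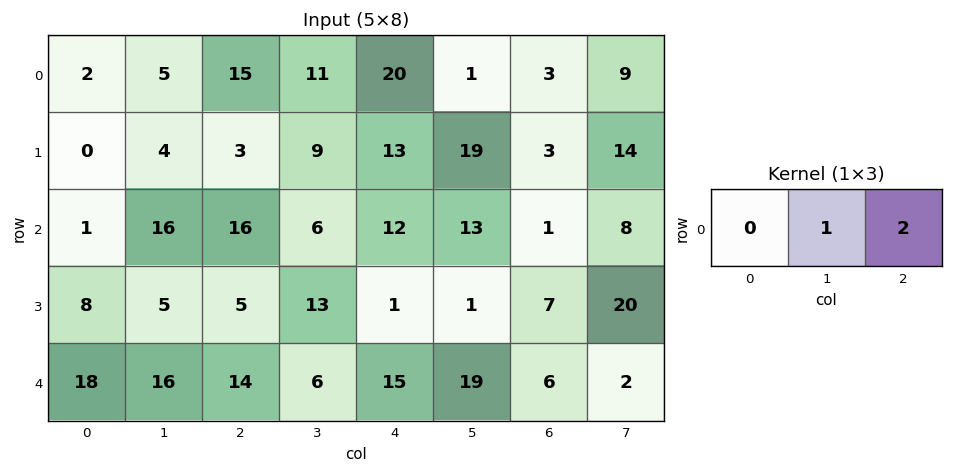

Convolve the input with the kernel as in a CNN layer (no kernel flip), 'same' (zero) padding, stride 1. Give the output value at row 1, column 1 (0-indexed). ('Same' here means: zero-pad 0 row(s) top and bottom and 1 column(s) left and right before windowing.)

The receptive field on the zero-padded input at this output position is [0 4 3]. Elementwise product with the kernel and sum: 4·1 + 3·2.

10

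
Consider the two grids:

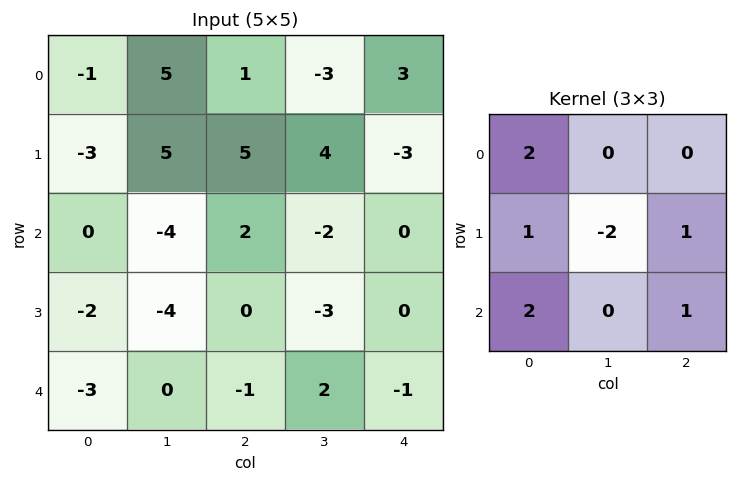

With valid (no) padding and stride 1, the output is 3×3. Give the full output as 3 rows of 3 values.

Output[0,0]: The receptive field on the input at this output position is [-1 5 1 / -3 5 5 / 0 -4 2]. Elementwise product with the kernel and sum: -1·2 + -3·1 + 5·-2 + 5·1 + 0·2 + 2·1.
Output[0,1]: The receptive field on the input at this output position is [5 1 -3 / 5 5 4 / -4 2 -2]. Elementwise product with the kernel and sum: 5·2 + 5·1 + 5·-2 + 4·1 + -4·2 + -2·1.

-8 -1 0
0 -11 16
-1 -13 7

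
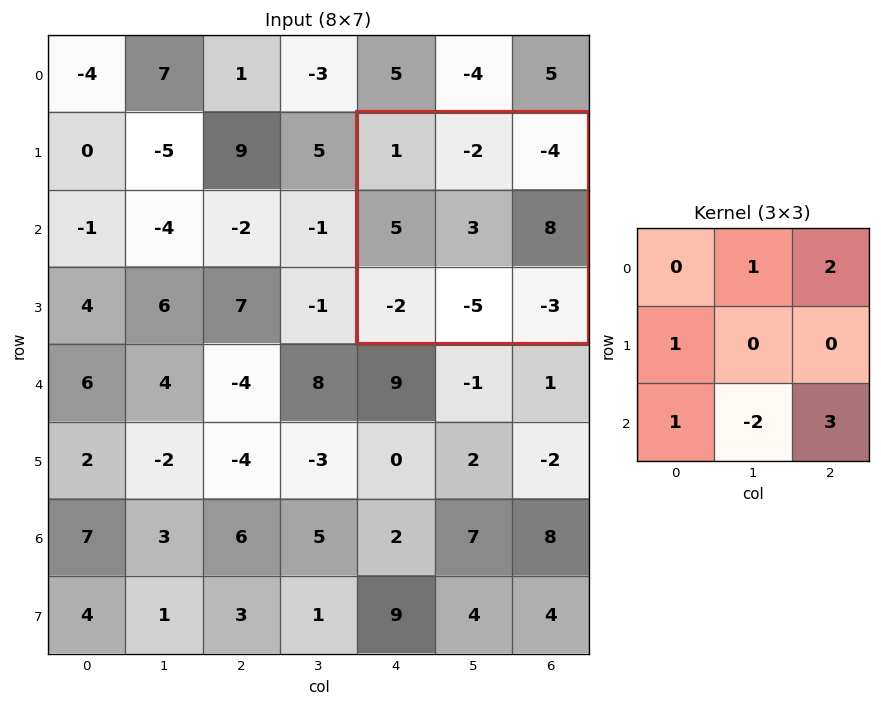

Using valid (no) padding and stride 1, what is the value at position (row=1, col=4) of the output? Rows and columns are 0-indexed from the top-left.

The receptive field on the input at this output position is [1 -2 -4 / 5 3 8 / -2 -5 -3]. Elementwise product with the kernel and sum: -2·1 + -4·2 + 5·1 + -2·1 + -5·-2 + -3·3.

-6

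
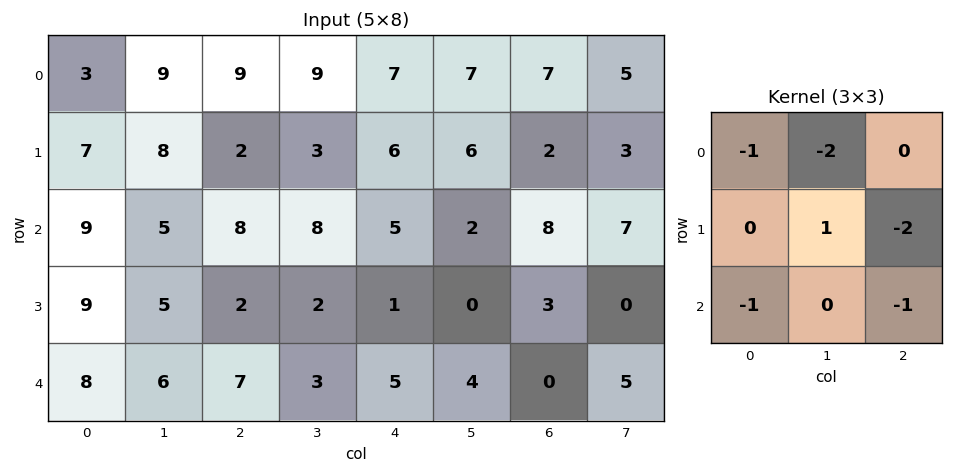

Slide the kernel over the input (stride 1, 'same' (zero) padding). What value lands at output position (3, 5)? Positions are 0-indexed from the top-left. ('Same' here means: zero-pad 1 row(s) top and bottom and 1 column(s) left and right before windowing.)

-20

The receptive field on the zero-padded input at this output position is [5 2 8 / 1 0 3 / 5 4 0]. Elementwise product with the kernel and sum: 5·-1 + 2·-2 + 0·1 + 3·-2 + 5·-1 + 0·-1.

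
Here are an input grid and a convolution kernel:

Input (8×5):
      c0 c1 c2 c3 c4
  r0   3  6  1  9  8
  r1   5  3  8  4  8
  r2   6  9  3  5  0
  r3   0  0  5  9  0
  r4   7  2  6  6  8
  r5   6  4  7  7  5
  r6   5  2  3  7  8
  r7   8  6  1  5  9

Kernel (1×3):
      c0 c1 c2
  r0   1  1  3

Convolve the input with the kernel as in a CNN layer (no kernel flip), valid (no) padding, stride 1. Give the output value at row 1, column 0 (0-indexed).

The receptive field on the input at this output position is [5 3 8]. Elementwise product with the kernel and sum: 5·1 + 3·1 + 8·3.

32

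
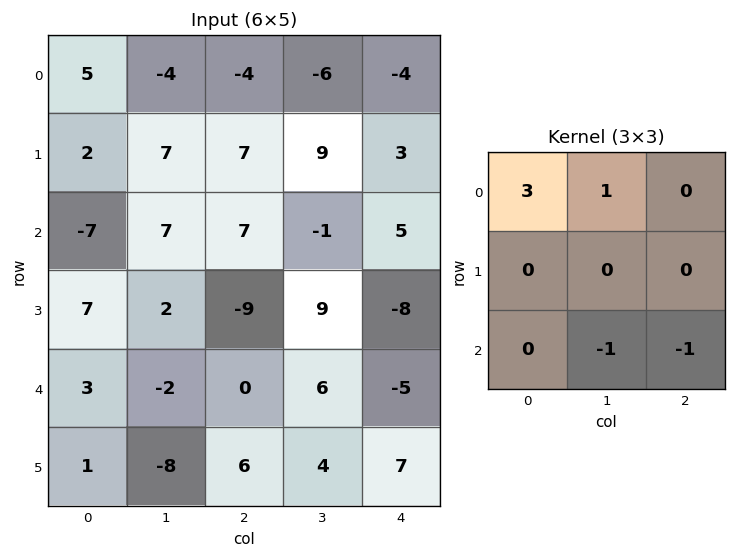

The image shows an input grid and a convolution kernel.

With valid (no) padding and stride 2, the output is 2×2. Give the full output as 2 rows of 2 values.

-3 -22
-12 19

Output[0,0]: The receptive field on the input at this output position is [5 -4 -4 / 2 7 7 / -7 7 7]. Elementwise product with the kernel and sum: 5·3 + -4·1 + 7·-1 + 7·-1.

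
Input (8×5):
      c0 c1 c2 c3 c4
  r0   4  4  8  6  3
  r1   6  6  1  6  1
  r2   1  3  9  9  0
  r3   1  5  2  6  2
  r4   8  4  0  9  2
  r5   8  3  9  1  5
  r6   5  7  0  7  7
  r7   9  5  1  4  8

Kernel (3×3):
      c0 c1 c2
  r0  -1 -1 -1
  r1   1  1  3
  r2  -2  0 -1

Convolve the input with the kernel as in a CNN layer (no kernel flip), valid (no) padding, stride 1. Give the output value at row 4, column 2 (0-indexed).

The receptive field on the input at this output position is [0 9 2 / 9 1 5 / 0 7 7]. Elementwise product with the kernel and sum: 0·-1 + 9·-1 + 2·-1 + 9·1 + 1·1 + 5·3 + 0·-2 + 7·-1.

7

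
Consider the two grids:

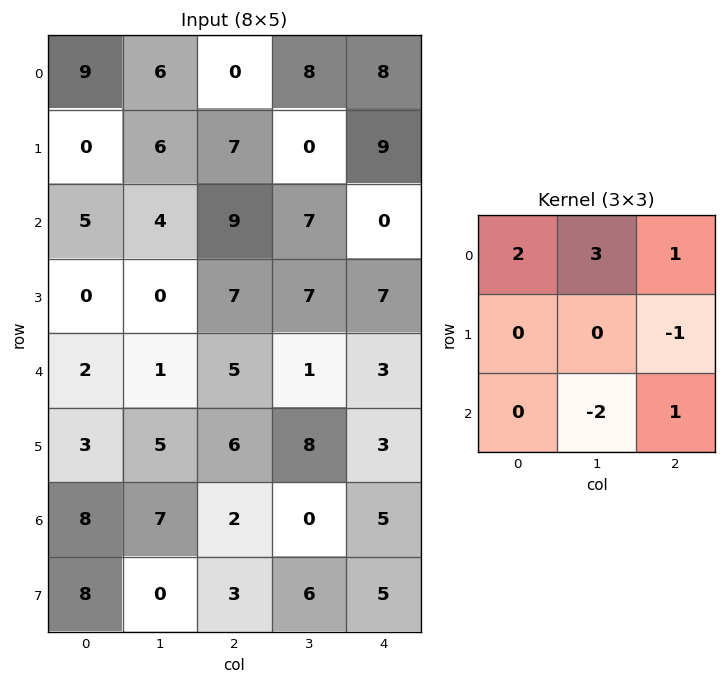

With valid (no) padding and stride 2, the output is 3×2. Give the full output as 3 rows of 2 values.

30 9
27 33
-6 18

Output[0,0]: The receptive field on the input at this output position is [9 6 0 / 0 6 7 / 5 4 9]. Elementwise product with the kernel and sum: 9·2 + 6·3 + 0·1 + 7·-1 + 4·-2 + 9·1.
Output[0,1]: The receptive field on the input at this output position is [0 8 8 / 7 0 9 / 9 7 0]. Elementwise product with the kernel and sum: 0·2 + 8·3 + 8·1 + 9·-1 + 7·-2 + 0·1.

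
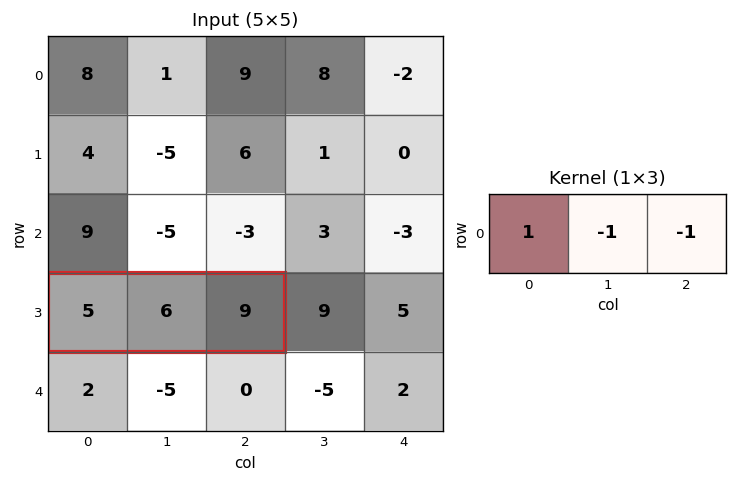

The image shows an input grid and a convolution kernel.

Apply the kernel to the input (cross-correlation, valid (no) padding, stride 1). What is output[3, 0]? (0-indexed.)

The receptive field on the input at this output position is [5 6 9]. Elementwise product with the kernel and sum: 5·1 + 6·-1 + 9·-1.

-10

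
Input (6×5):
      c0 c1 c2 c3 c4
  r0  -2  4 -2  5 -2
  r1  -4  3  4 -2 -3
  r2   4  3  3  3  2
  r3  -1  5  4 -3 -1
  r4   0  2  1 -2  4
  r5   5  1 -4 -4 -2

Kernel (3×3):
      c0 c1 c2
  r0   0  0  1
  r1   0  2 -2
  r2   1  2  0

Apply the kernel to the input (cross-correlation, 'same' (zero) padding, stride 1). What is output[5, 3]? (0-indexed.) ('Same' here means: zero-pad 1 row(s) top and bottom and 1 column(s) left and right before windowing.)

0

The receptive field on the zero-padded input at this output position is [1 -2 4 / -4 -4 -2 / 0 0 0]. Elementwise product with the kernel and sum: 4·1 + -4·2 + -2·-2 + 0·1 + 0·2.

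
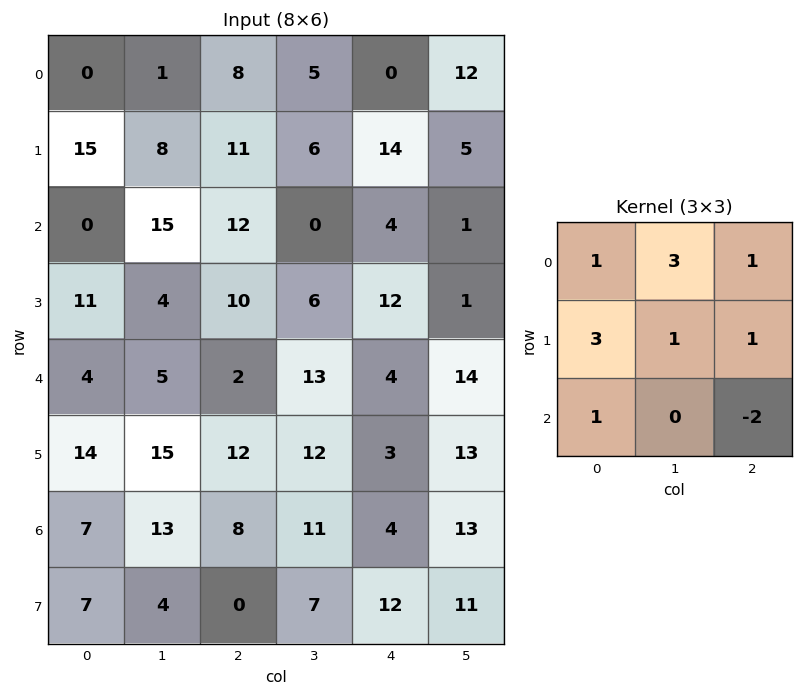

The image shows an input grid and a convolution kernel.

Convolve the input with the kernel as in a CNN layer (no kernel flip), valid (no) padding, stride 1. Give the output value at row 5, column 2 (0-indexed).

66

The receptive field on the input at this output position is [12 12 3 / 8 11 4 / 0 7 12]. Elementwise product with the kernel and sum: 12·1 + 12·3 + 3·1 + 8·3 + 11·1 + 4·1 + 0·1 + 12·-2.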